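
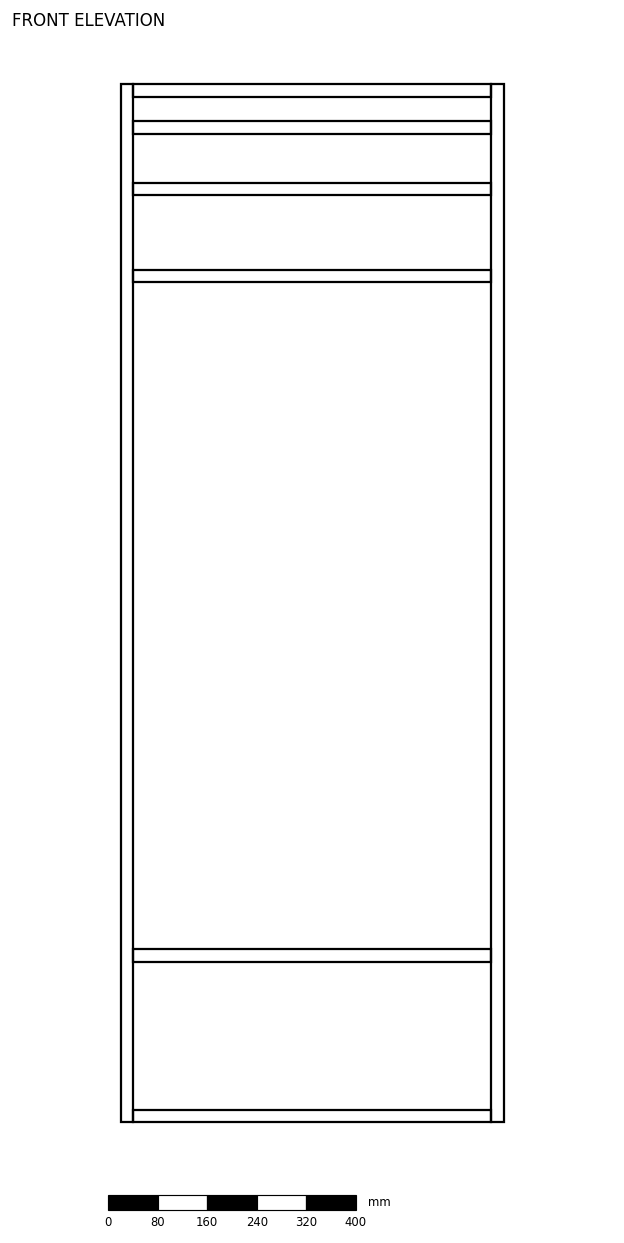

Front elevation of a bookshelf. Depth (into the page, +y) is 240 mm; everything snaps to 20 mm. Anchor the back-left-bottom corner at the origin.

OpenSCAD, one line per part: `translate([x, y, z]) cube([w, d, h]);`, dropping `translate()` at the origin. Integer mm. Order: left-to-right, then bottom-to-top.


cube([20, 240, 1680]);
translate([20, 0, 0]) cube([580, 240, 20]);
translate([20, 0, 260]) cube([580, 240, 20]);
translate([20, 0, 1360]) cube([580, 240, 20]);
translate([20, 0, 1500]) cube([580, 240, 20]);
translate([20, 0, 1600]) cube([580, 240, 20]);
translate([20, 0, 1660]) cube([580, 240, 20]);
translate([600, 0, 0]) cube([20, 240, 1680]);


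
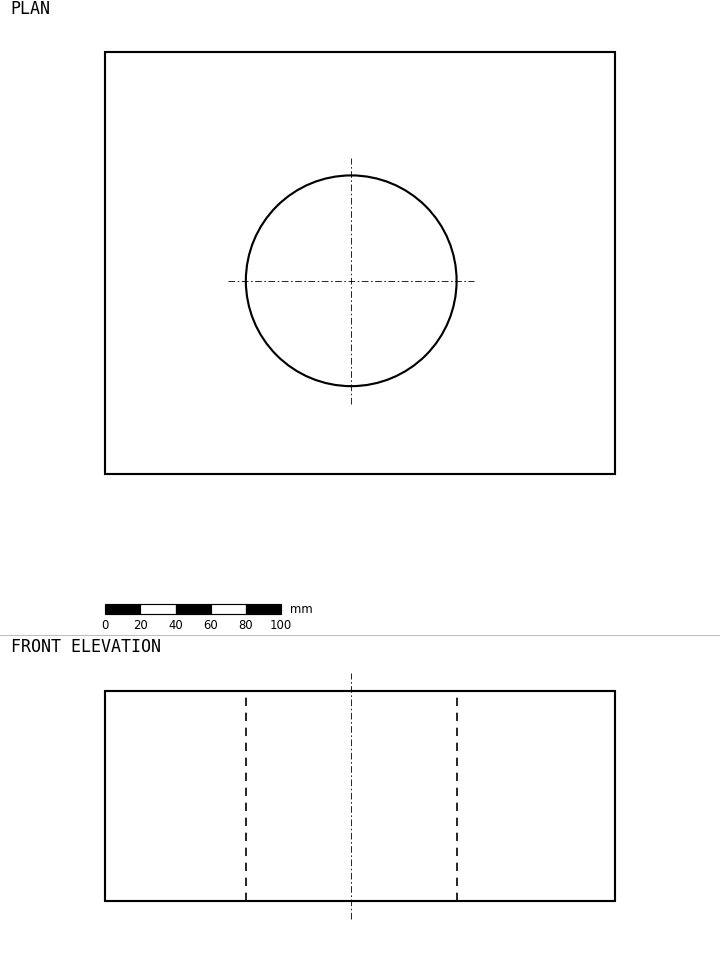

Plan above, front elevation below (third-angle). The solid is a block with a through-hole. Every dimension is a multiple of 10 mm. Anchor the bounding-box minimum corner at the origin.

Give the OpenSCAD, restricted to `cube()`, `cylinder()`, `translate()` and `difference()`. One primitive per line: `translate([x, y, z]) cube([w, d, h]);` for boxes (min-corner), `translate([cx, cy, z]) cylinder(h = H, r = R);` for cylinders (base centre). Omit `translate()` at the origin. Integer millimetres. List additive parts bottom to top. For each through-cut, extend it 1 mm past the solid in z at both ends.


difference() {
  cube([290, 240, 120]);
  translate([140, 110, -1]) cylinder(h = 122, r = 60);
}


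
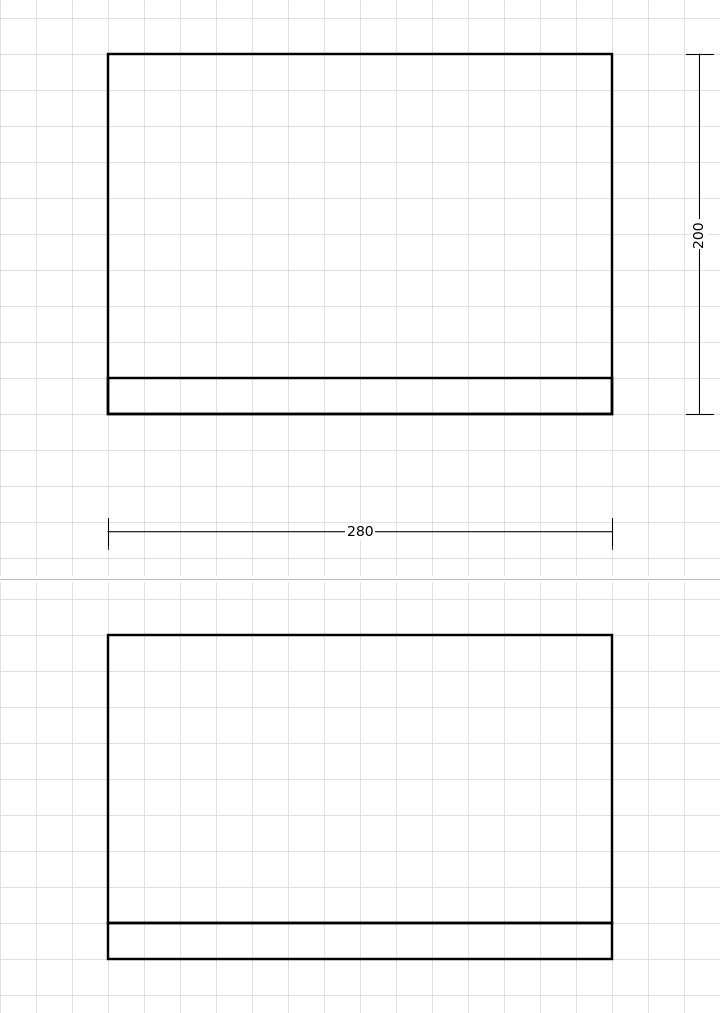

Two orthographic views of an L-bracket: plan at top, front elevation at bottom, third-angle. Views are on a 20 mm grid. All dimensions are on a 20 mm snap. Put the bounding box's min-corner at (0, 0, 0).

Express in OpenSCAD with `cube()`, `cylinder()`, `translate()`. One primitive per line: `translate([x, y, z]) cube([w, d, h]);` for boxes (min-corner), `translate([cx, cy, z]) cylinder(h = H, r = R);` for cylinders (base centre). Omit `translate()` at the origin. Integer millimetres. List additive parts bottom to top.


cube([280, 200, 20]);
translate([0, 0, 20]) cube([280, 20, 160]);


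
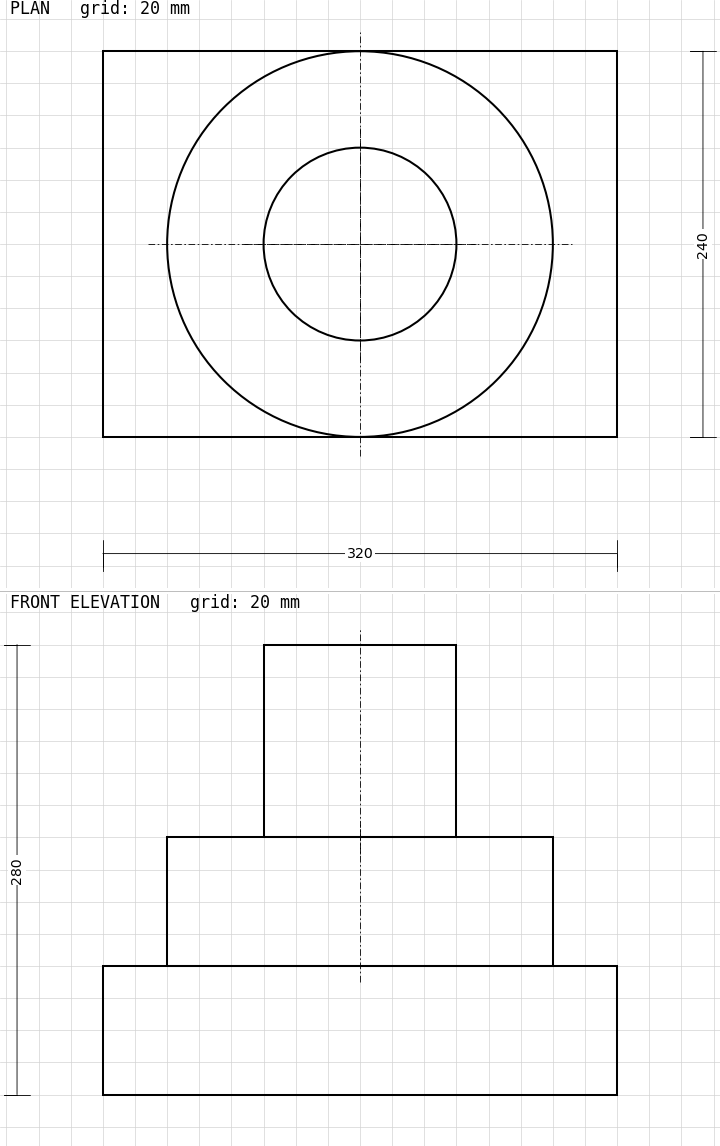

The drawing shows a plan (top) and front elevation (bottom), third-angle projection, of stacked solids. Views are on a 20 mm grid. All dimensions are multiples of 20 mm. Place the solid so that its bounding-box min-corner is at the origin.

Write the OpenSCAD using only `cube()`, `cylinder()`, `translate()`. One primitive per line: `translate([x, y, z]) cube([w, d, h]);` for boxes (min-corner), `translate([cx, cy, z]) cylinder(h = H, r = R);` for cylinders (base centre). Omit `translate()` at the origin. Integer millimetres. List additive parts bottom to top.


cube([320, 240, 80]);
translate([160, 120, 80]) cylinder(h = 80, r = 120);
translate([160, 120, 160]) cylinder(h = 120, r = 60);


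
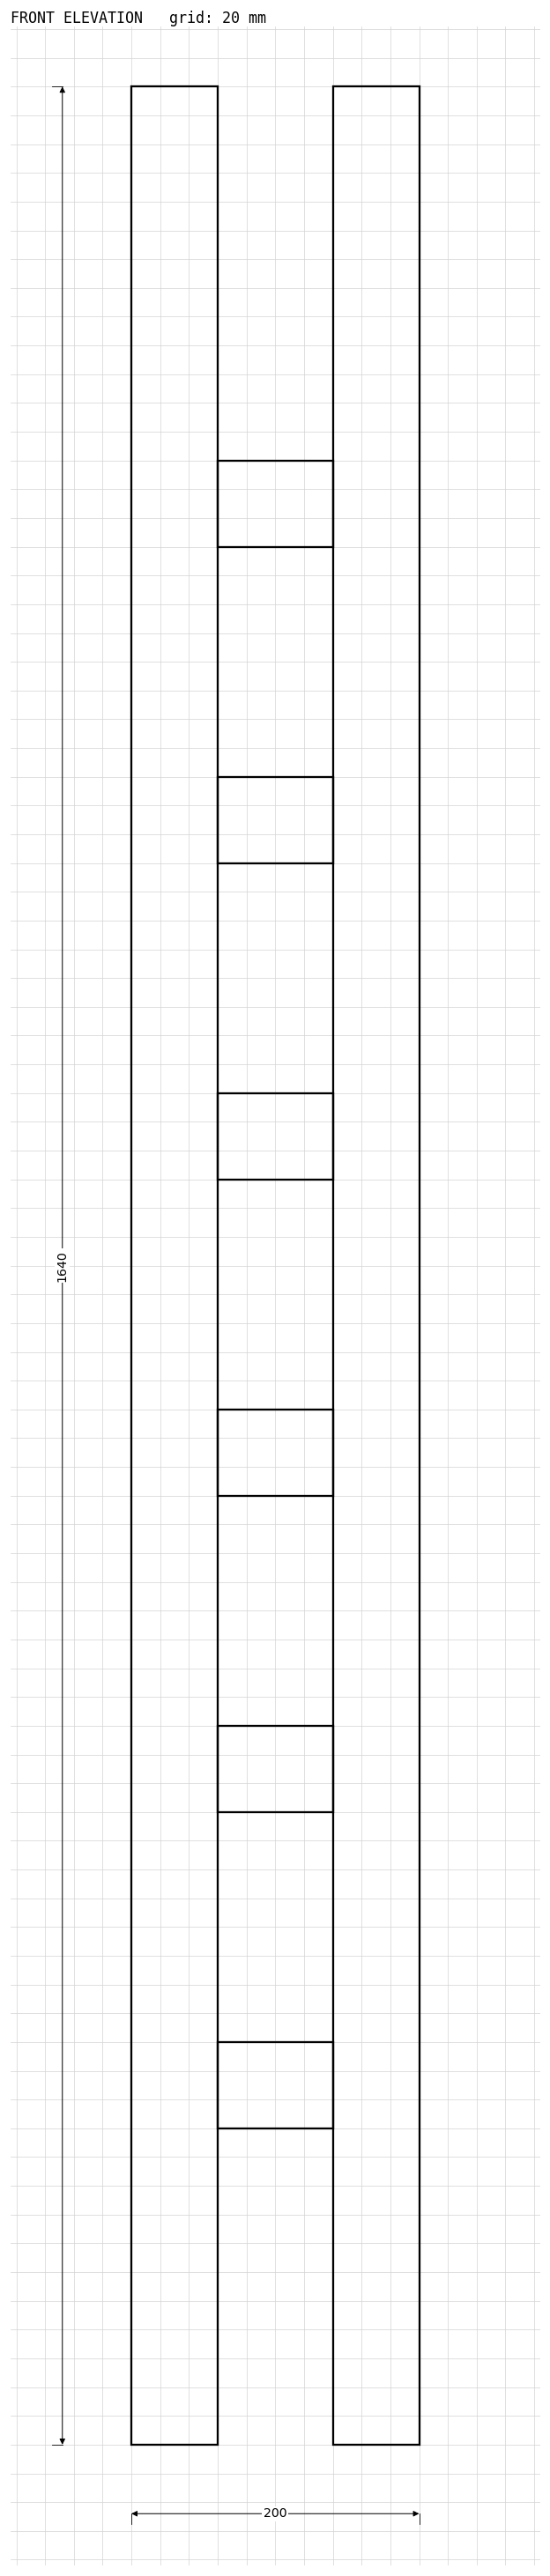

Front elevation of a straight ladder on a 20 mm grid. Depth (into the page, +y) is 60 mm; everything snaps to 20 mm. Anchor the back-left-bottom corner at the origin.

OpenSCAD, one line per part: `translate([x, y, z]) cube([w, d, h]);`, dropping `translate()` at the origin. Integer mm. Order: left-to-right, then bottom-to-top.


cube([60, 60, 1640]);
translate([60, 0, 220]) cube([80, 60, 60]);
translate([60, 0, 440]) cube([80, 60, 60]);
translate([60, 0, 660]) cube([80, 60, 60]);
translate([60, 0, 880]) cube([80, 60, 60]);
translate([60, 0, 1100]) cube([80, 60, 60]);
translate([60, 0, 1320]) cube([80, 60, 60]);
translate([140, 0, 0]) cube([60, 60, 1640]);


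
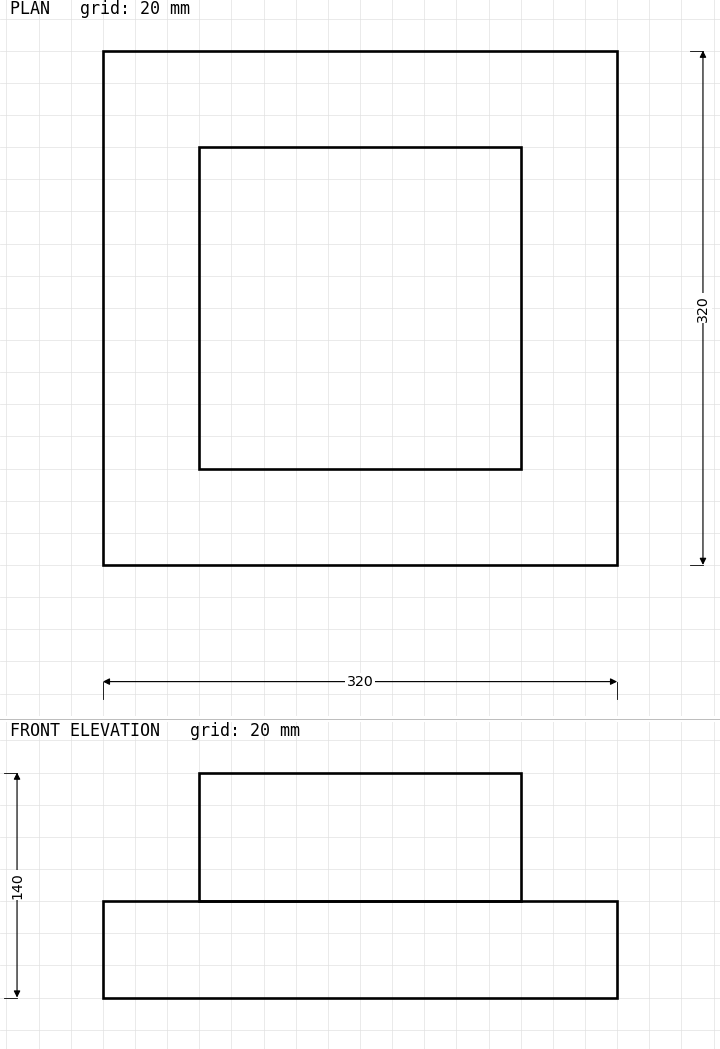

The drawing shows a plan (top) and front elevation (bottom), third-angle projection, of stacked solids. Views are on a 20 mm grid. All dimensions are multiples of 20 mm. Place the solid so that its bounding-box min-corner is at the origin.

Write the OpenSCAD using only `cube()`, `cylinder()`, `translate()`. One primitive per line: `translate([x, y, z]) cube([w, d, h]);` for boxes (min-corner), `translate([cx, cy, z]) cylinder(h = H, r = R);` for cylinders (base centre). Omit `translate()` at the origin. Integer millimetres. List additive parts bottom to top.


cube([320, 320, 60]);
translate([60, 60, 60]) cube([200, 200, 80]);


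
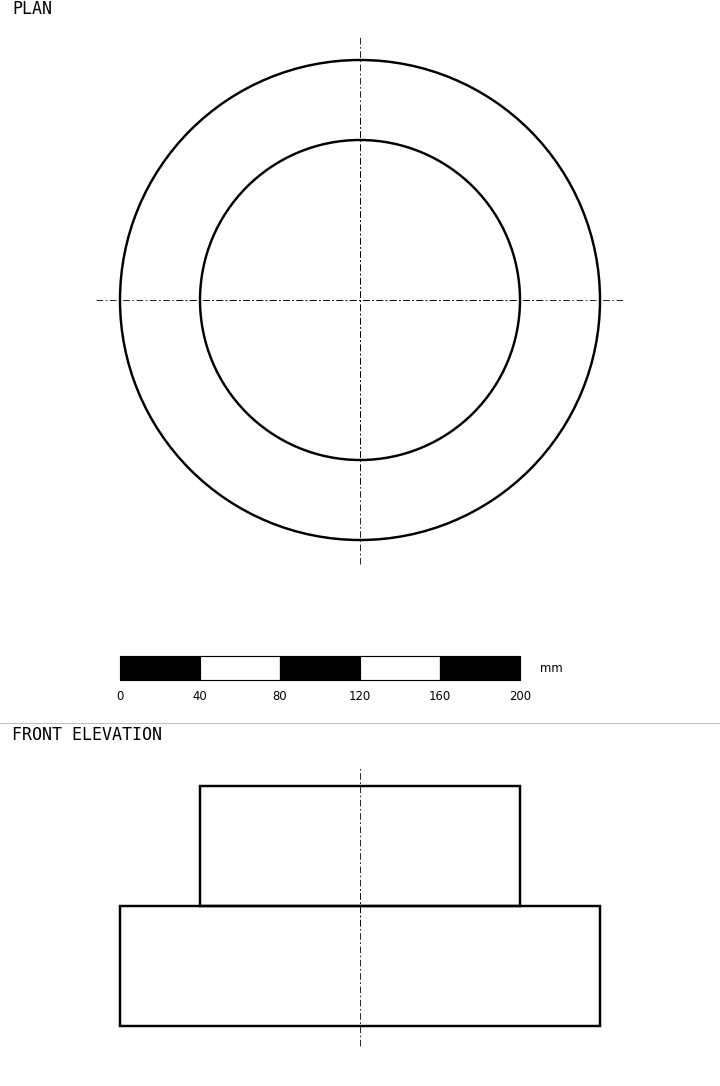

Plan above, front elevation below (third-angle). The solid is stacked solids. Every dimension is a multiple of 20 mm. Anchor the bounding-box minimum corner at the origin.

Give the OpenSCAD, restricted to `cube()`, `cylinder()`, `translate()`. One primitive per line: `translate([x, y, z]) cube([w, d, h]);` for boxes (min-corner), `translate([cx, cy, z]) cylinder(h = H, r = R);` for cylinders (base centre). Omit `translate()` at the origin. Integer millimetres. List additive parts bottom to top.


translate([120, 120, 0]) cylinder(h = 60, r = 120);
translate([120, 120, 60]) cylinder(h = 60, r = 80);


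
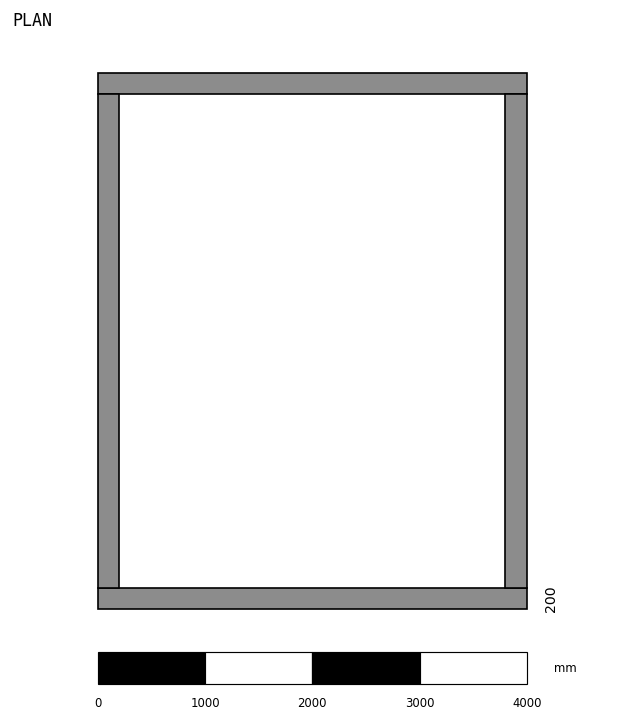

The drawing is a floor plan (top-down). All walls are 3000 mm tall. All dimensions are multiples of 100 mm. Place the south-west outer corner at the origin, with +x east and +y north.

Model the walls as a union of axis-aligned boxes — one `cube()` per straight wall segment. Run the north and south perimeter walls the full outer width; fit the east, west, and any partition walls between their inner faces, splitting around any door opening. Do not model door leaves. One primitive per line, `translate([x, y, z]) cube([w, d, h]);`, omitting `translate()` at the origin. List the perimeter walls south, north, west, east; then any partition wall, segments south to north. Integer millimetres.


cube([4000, 200, 3000]);
translate([0, 4800, 0]) cube([4000, 200, 3000]);
translate([0, 200, 0]) cube([200, 4600, 3000]);
translate([3800, 200, 0]) cube([200, 4600, 3000]);


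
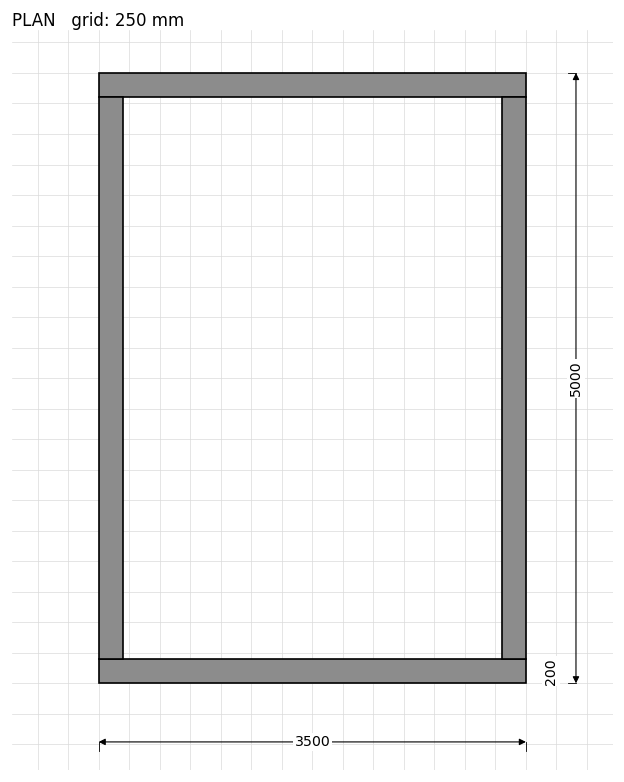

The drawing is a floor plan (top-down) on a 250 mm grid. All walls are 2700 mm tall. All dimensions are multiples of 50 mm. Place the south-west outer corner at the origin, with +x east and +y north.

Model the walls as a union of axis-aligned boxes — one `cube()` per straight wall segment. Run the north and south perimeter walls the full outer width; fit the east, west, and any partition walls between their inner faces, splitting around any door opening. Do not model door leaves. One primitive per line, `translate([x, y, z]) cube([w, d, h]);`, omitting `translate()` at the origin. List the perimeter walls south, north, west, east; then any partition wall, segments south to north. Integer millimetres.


cube([3500, 200, 2700]);
translate([0, 4800, 0]) cube([3500, 200, 2700]);
translate([0, 200, 0]) cube([200, 4600, 2700]);
translate([3300, 200, 0]) cube([200, 4600, 2700]);


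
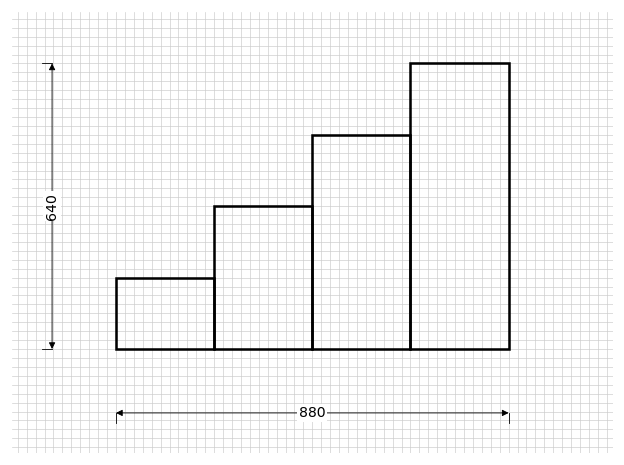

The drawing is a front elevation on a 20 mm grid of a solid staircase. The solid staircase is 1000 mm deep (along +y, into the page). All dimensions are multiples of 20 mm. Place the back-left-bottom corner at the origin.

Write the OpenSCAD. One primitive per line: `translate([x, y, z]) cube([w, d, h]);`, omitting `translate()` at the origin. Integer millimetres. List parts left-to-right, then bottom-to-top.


cube([220, 1000, 160]);
translate([220, 0, 0]) cube([220, 1000, 320]);
translate([440, 0, 0]) cube([220, 1000, 480]);
translate([660, 0, 0]) cube([220, 1000, 640]);


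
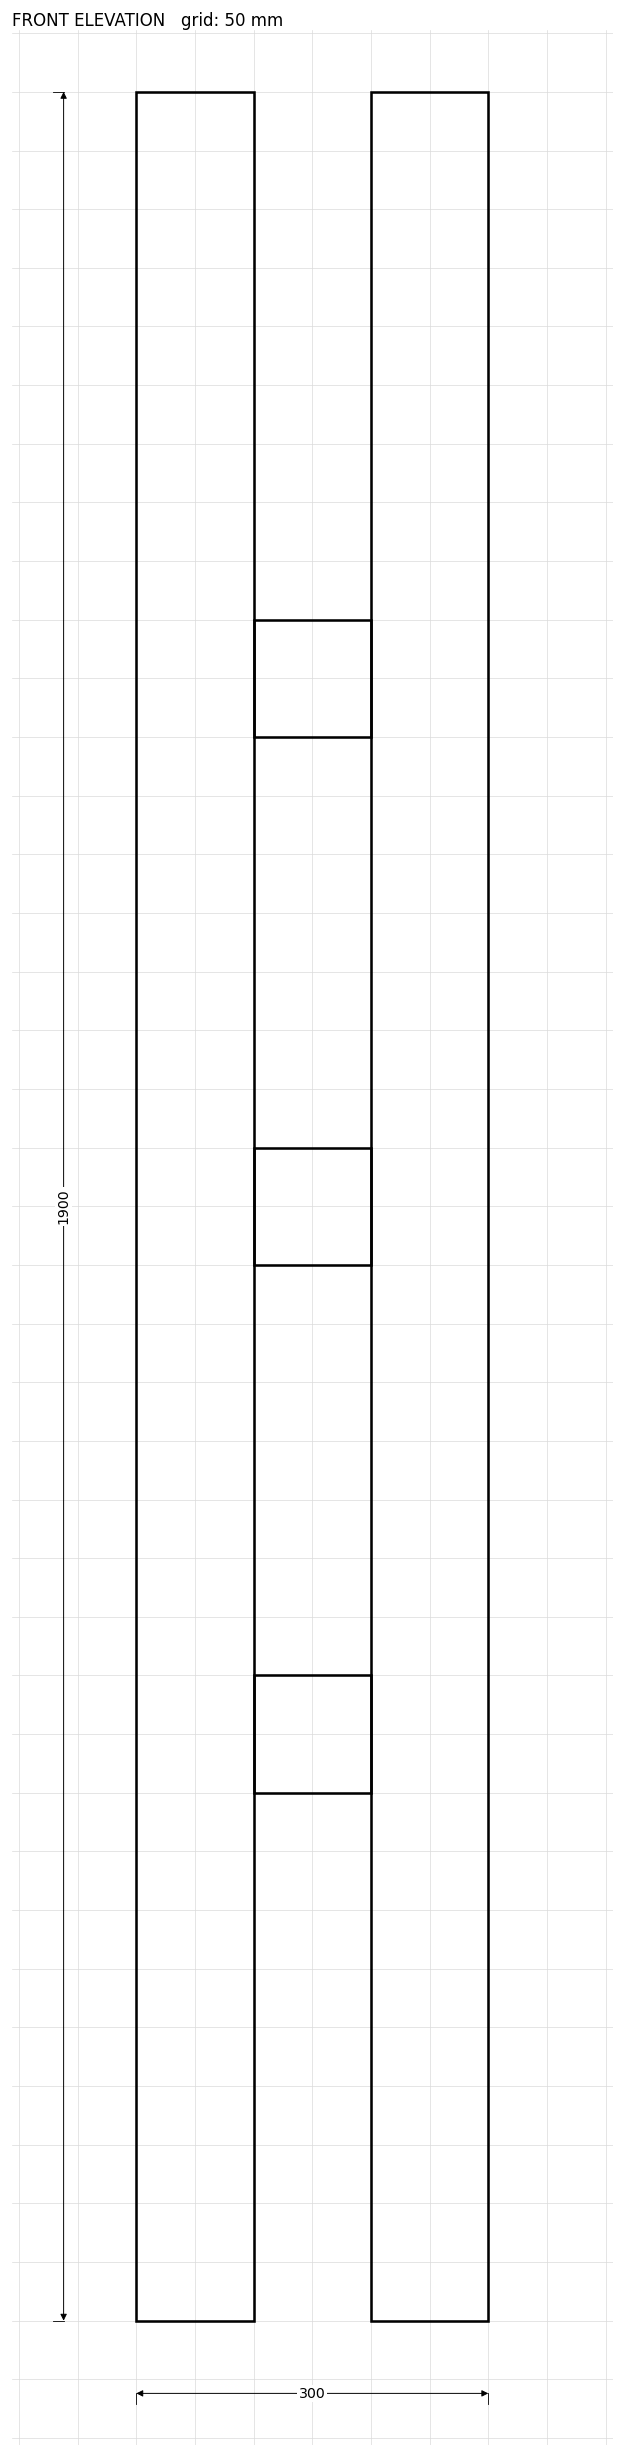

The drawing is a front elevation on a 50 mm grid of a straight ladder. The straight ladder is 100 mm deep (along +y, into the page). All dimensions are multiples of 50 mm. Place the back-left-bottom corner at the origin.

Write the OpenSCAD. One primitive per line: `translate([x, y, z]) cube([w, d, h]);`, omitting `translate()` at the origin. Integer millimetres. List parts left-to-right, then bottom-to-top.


cube([100, 100, 1900]);
translate([100, 0, 450]) cube([100, 100, 100]);
translate([100, 0, 900]) cube([100, 100, 100]);
translate([100, 0, 1350]) cube([100, 100, 100]);
translate([200, 0, 0]) cube([100, 100, 1900]);


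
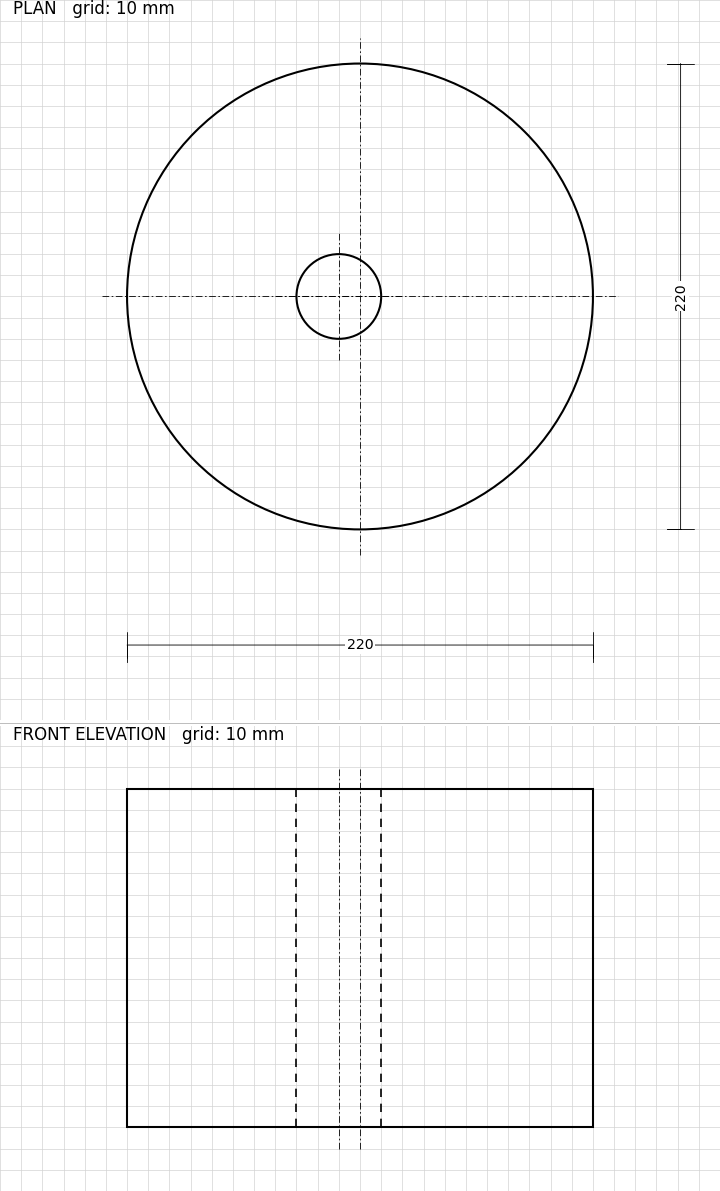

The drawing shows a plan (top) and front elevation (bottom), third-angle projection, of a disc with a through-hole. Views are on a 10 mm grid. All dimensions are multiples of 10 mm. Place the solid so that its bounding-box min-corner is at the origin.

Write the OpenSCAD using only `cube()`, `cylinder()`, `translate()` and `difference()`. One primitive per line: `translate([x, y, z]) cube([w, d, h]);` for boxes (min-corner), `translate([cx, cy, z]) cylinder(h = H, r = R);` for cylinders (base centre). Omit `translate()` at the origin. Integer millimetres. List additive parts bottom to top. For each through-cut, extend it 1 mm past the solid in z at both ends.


difference() {
  translate([110, 110, 0]) cylinder(h = 160, r = 110);
  translate([100, 110, -1]) cylinder(h = 162, r = 20);
}


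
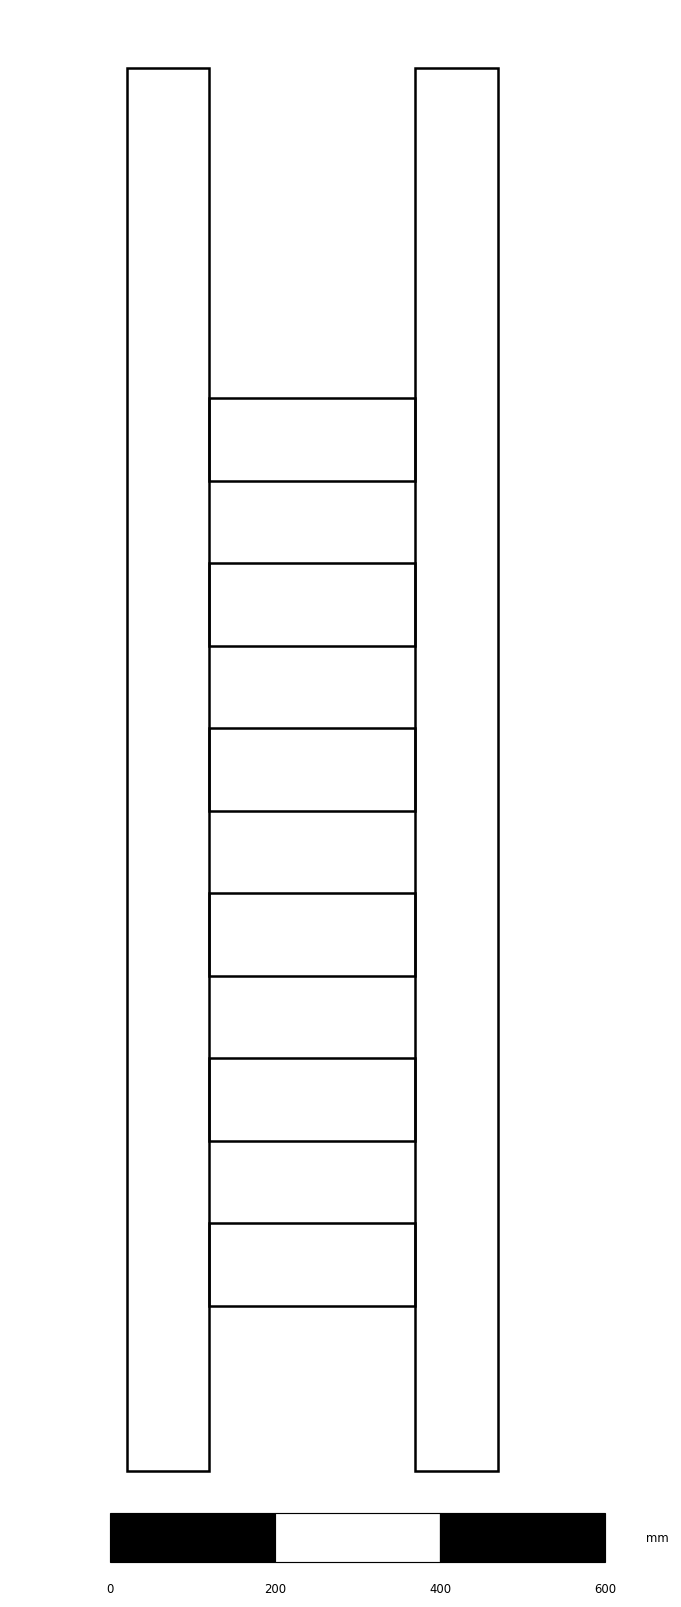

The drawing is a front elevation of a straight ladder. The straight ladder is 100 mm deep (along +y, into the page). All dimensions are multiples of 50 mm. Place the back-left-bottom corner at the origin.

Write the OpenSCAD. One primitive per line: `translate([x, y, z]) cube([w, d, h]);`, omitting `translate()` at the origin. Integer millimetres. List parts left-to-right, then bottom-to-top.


cube([100, 100, 1700]);
translate([100, 0, 200]) cube([250, 100, 100]);
translate([100, 0, 400]) cube([250, 100, 100]);
translate([100, 0, 600]) cube([250, 100, 100]);
translate([100, 0, 800]) cube([250, 100, 100]);
translate([100, 0, 1000]) cube([250, 100, 100]);
translate([100, 0, 1200]) cube([250, 100, 100]);
translate([350, 0, 0]) cube([100, 100, 1700]);


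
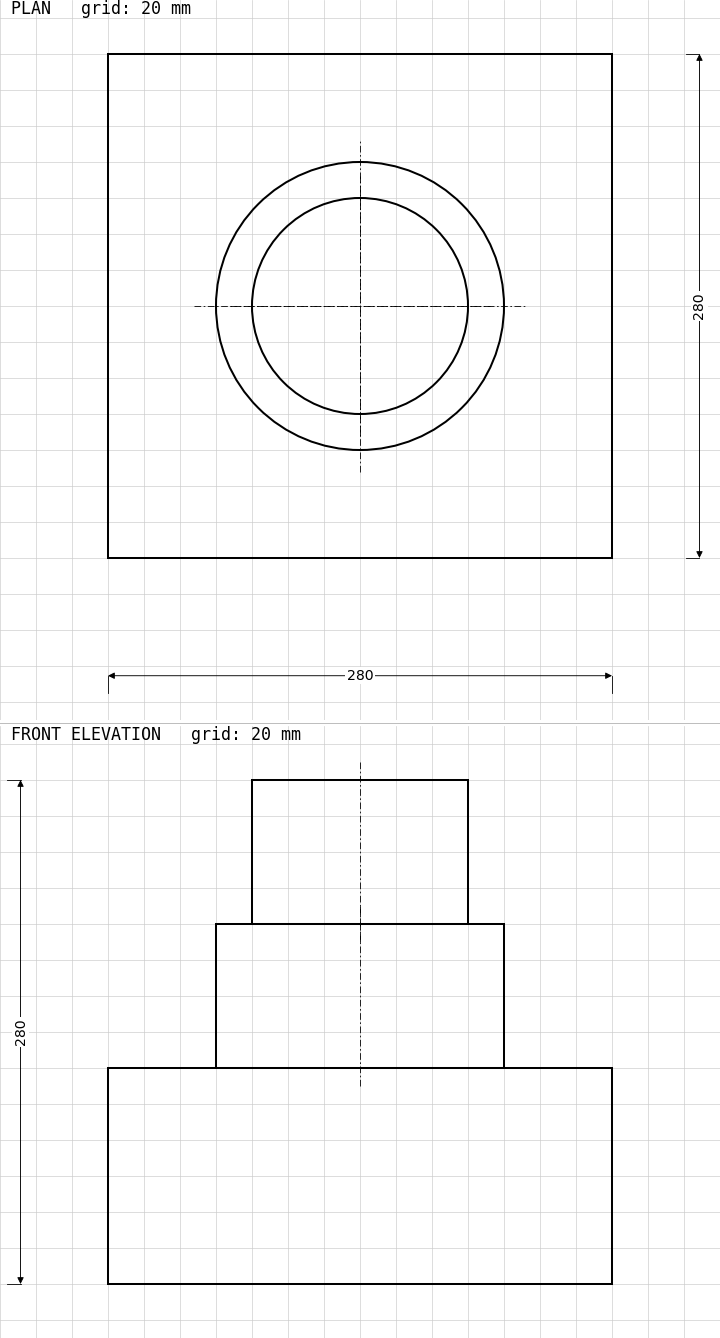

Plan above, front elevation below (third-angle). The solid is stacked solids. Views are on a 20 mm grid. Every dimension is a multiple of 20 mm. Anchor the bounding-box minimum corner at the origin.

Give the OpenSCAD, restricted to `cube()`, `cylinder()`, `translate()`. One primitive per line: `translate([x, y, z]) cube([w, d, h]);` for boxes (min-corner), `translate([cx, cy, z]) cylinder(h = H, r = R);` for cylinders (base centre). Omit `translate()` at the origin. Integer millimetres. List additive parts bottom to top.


cube([280, 280, 120]);
translate([140, 140, 120]) cylinder(h = 80, r = 80);
translate([140, 140, 200]) cylinder(h = 80, r = 60);


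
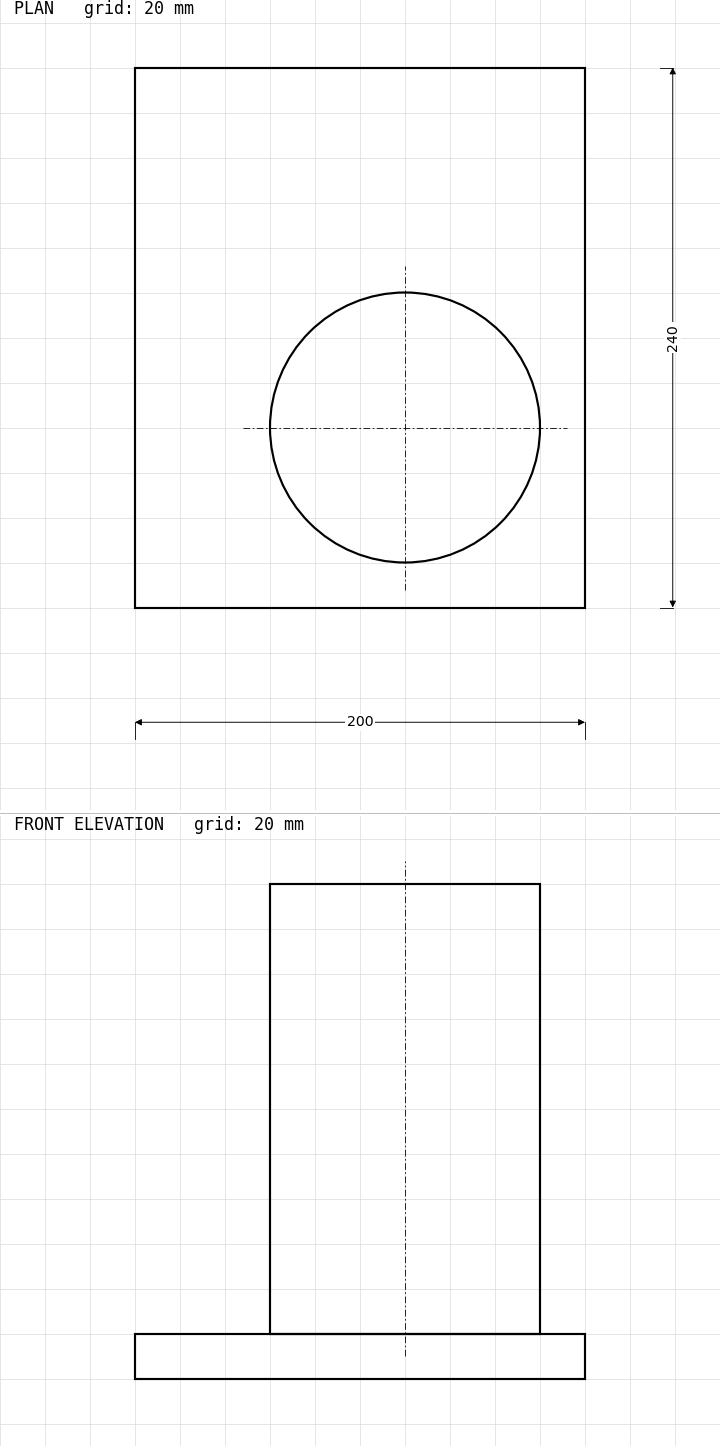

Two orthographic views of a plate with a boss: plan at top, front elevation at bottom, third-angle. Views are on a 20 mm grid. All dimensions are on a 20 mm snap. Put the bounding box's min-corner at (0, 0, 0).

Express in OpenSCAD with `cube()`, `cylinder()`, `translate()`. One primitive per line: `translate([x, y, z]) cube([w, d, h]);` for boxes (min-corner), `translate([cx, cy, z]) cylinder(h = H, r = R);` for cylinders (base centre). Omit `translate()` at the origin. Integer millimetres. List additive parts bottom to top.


cube([200, 240, 20]);
translate([120, 80, 20]) cylinder(h = 200, r = 60);


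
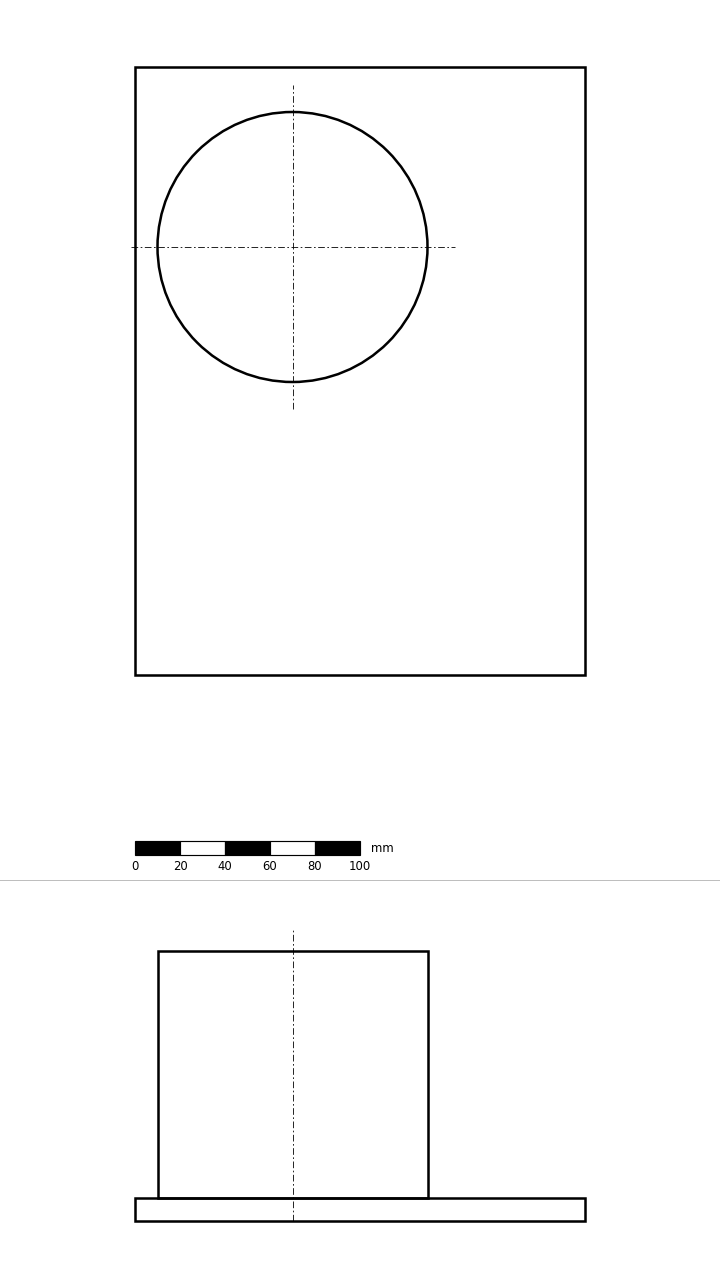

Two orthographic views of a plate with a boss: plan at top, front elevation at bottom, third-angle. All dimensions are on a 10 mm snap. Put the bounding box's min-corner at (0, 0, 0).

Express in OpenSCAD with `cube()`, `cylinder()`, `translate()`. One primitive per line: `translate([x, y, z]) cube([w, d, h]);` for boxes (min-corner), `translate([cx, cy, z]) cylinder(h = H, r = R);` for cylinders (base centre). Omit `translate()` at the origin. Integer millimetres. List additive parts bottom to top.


cube([200, 270, 10]);
translate([70, 190, 10]) cylinder(h = 110, r = 60);


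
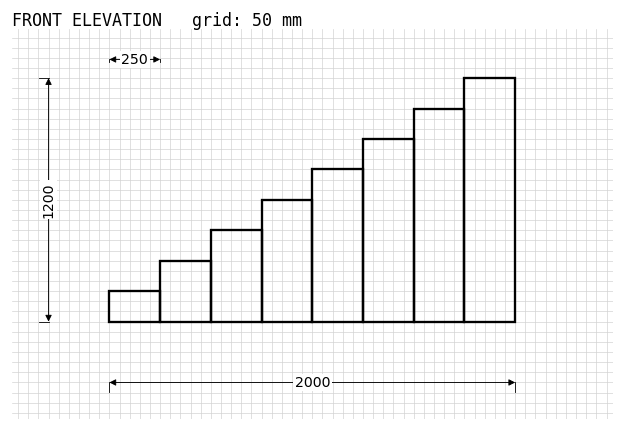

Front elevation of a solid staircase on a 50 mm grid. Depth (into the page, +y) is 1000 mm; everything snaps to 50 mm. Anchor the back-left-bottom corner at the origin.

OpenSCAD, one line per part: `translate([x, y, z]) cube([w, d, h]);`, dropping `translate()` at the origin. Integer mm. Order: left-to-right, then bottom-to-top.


cube([250, 1000, 150]);
translate([250, 0, 0]) cube([250, 1000, 300]);
translate([500, 0, 0]) cube([250, 1000, 450]);
translate([750, 0, 0]) cube([250, 1000, 600]);
translate([1000, 0, 0]) cube([250, 1000, 750]);
translate([1250, 0, 0]) cube([250, 1000, 900]);
translate([1500, 0, 0]) cube([250, 1000, 1050]);
translate([1750, 0, 0]) cube([250, 1000, 1200]);


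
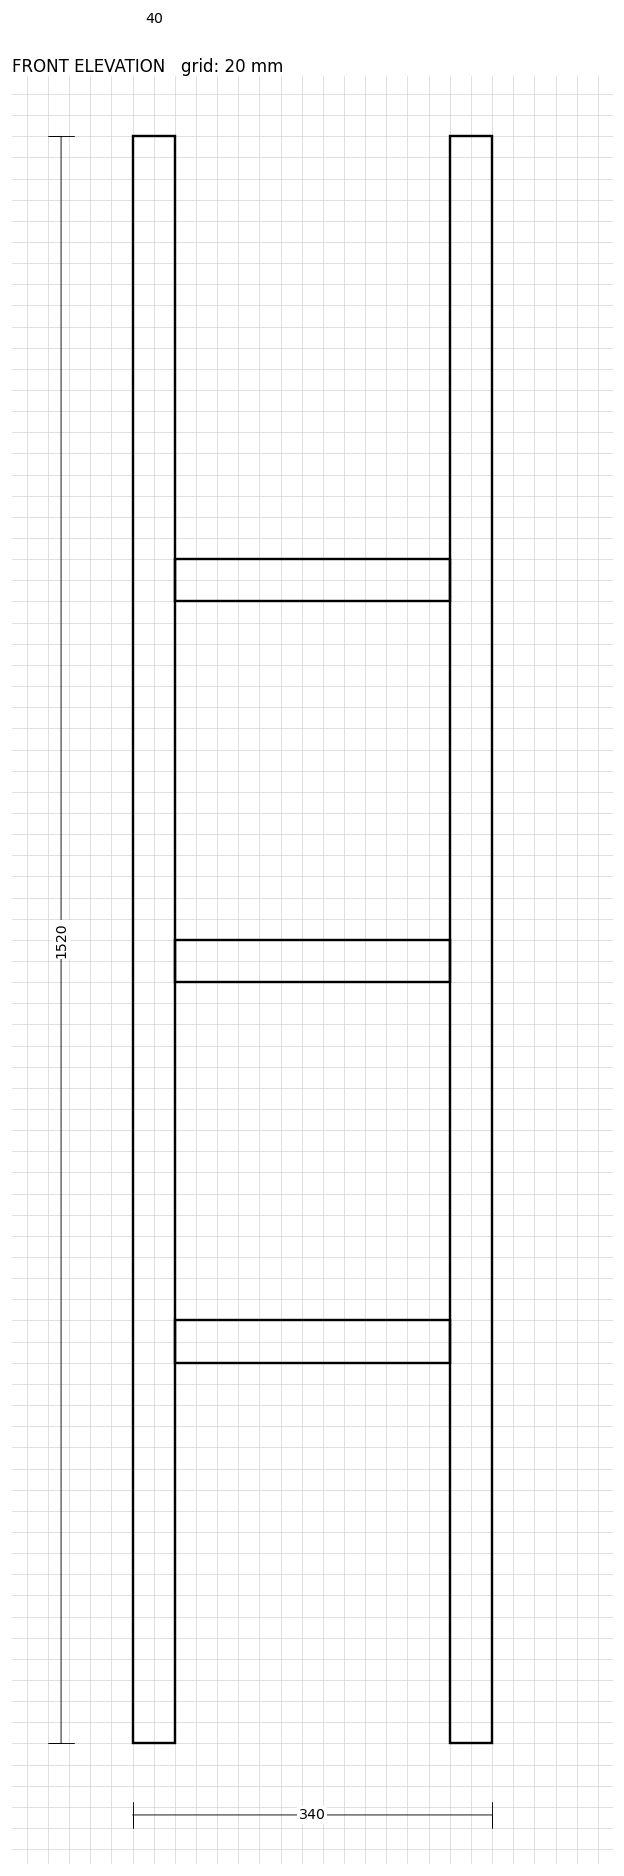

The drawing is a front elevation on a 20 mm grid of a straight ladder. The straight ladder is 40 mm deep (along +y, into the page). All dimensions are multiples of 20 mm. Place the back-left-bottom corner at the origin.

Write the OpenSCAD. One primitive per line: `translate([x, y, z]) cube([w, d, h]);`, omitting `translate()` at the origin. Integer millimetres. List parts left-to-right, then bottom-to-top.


cube([40, 40, 1520]);
translate([40, 0, 360]) cube([260, 40, 40]);
translate([40, 0, 720]) cube([260, 40, 40]);
translate([40, 0, 1080]) cube([260, 40, 40]);
translate([300, 0, 0]) cube([40, 40, 1520]);


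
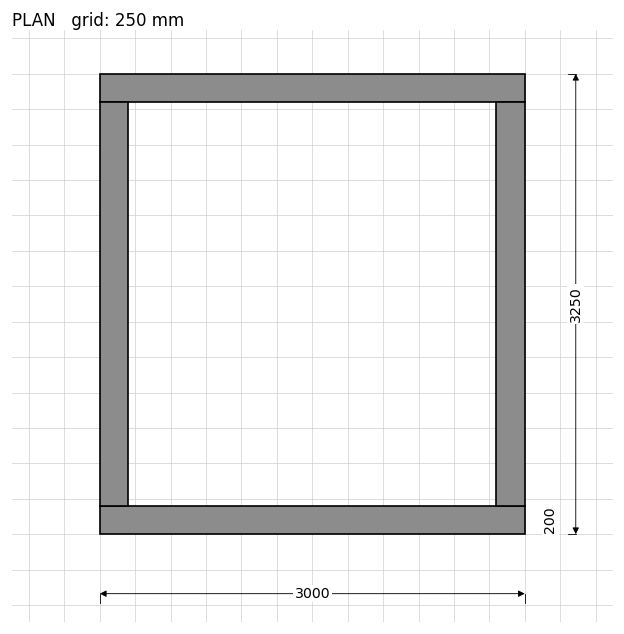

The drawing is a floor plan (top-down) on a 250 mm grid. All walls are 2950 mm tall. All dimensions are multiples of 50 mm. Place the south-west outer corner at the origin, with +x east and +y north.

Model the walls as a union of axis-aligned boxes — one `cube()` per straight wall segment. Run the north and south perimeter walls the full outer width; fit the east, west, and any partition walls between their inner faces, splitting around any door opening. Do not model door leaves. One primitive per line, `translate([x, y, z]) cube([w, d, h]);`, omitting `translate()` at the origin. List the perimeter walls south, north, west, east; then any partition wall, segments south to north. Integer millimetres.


cube([3000, 200, 2950]);
translate([0, 3050, 0]) cube([3000, 200, 2950]);
translate([0, 200, 0]) cube([200, 2850, 2950]);
translate([2800, 200, 0]) cube([200, 2850, 2950]);


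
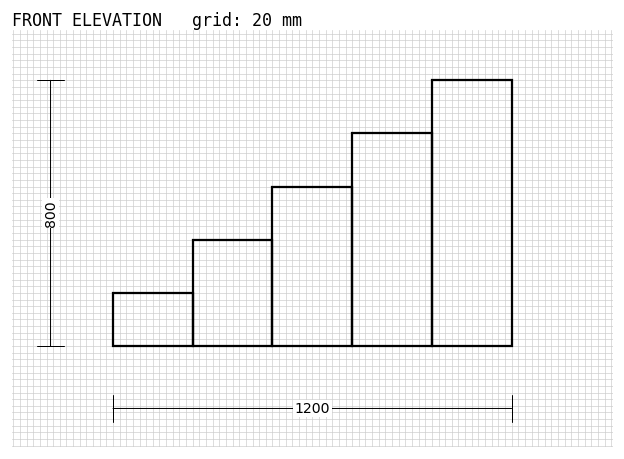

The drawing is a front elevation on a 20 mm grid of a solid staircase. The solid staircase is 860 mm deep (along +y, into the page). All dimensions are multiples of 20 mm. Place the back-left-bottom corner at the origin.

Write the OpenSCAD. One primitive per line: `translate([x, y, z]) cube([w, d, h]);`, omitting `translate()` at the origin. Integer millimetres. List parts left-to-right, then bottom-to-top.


cube([240, 860, 160]);
translate([240, 0, 0]) cube([240, 860, 320]);
translate([480, 0, 0]) cube([240, 860, 480]);
translate([720, 0, 0]) cube([240, 860, 640]);
translate([960, 0, 0]) cube([240, 860, 800]);


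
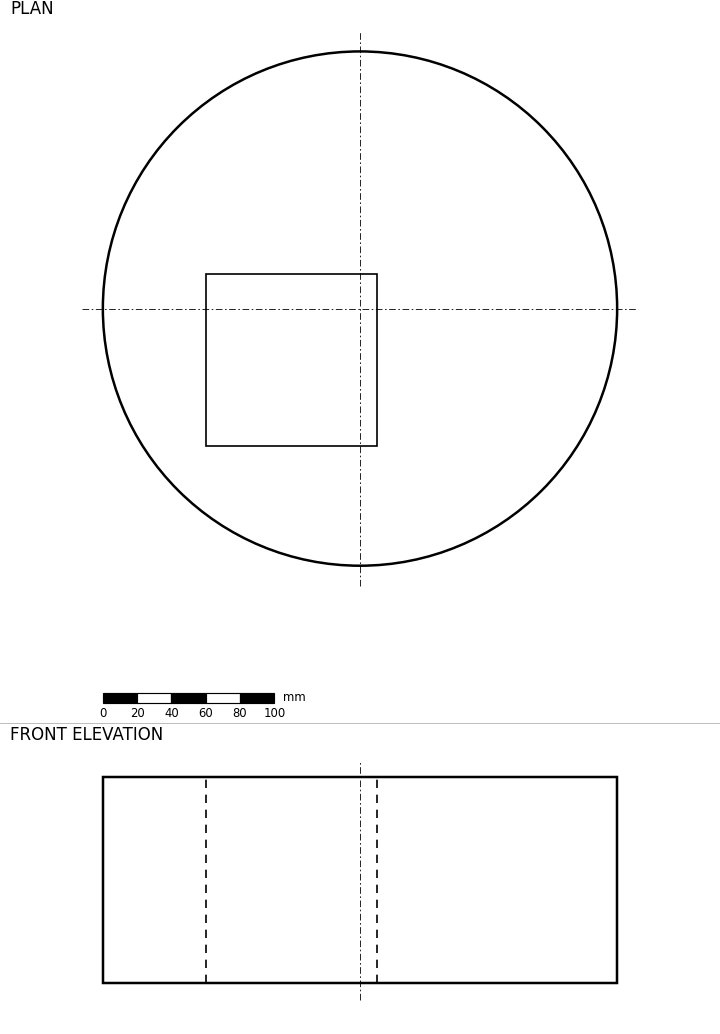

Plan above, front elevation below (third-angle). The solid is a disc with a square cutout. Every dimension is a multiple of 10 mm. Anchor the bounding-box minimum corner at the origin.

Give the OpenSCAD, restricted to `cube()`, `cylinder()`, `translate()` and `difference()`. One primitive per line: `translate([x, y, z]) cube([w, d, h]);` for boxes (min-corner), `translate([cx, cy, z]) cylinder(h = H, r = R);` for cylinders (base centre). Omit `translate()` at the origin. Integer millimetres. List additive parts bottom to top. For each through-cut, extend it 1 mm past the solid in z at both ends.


difference() {
  translate([150, 150, 0]) cylinder(h = 120, r = 150);
  translate([60, 70, -1]) cube([100, 100, 122]);
}


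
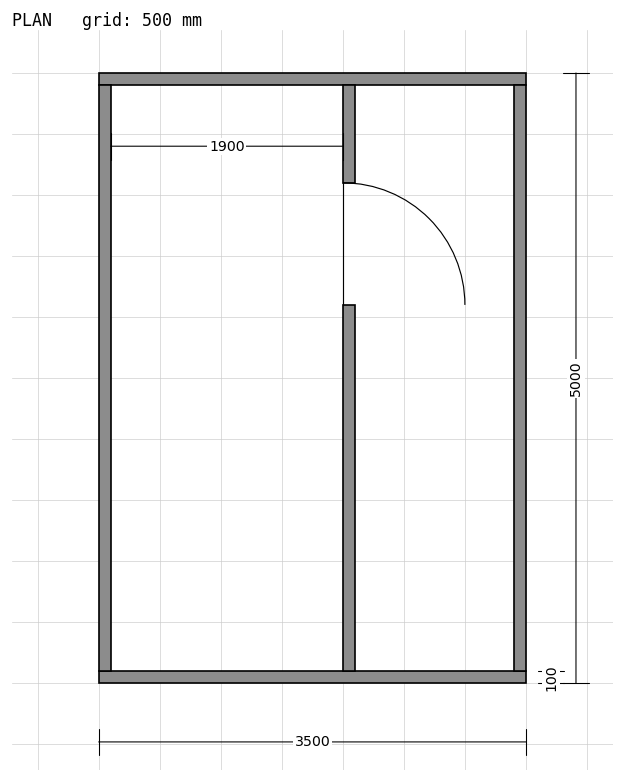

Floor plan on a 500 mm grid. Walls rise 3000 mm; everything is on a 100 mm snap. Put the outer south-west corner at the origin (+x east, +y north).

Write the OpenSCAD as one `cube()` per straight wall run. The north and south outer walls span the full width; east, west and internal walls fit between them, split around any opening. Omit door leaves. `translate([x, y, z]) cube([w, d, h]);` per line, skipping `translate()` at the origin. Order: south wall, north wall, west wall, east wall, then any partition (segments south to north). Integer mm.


cube([3500, 100, 3000]);
translate([0, 4900, 0]) cube([3500, 100, 3000]);
translate([0, 100, 0]) cube([100, 4800, 3000]);
translate([3400, 100, 0]) cube([100, 4800, 3000]);
translate([2000, 100, 0]) cube([100, 3000, 3000]);
translate([2000, 4100, 0]) cube([100, 800, 3000]);


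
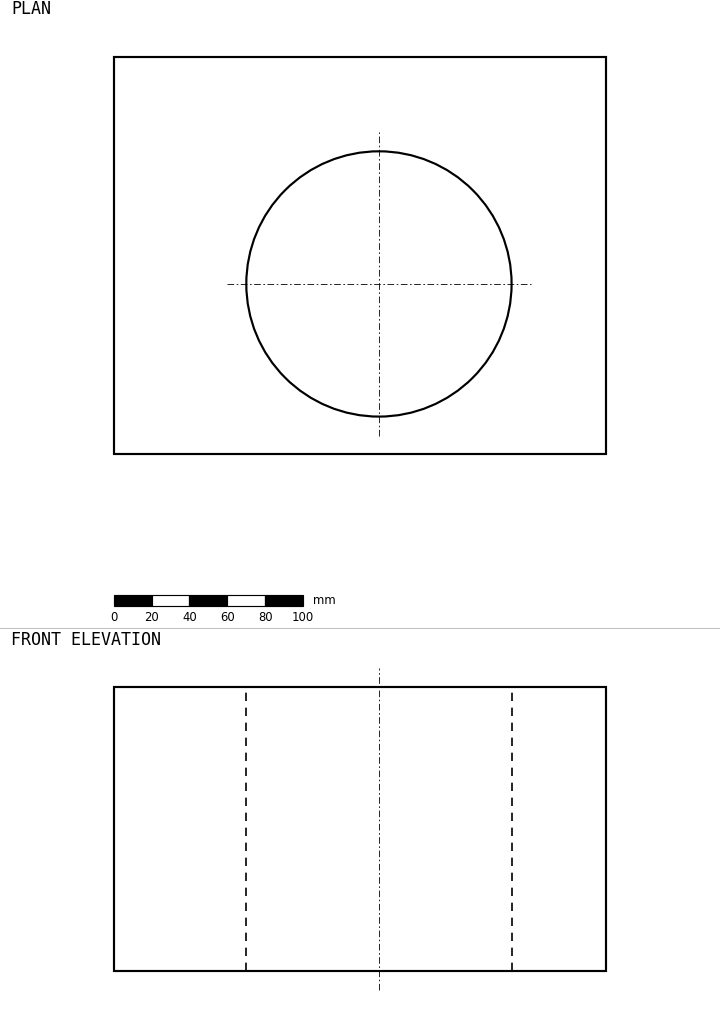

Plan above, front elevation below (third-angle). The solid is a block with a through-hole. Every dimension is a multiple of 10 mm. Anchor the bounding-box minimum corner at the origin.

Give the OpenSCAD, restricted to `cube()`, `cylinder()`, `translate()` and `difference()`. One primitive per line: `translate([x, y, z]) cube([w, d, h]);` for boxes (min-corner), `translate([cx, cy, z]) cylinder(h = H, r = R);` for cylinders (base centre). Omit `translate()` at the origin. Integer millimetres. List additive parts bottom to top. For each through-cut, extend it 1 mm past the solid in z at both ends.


difference() {
  cube([260, 210, 150]);
  translate([140, 90, -1]) cylinder(h = 152, r = 70);
}


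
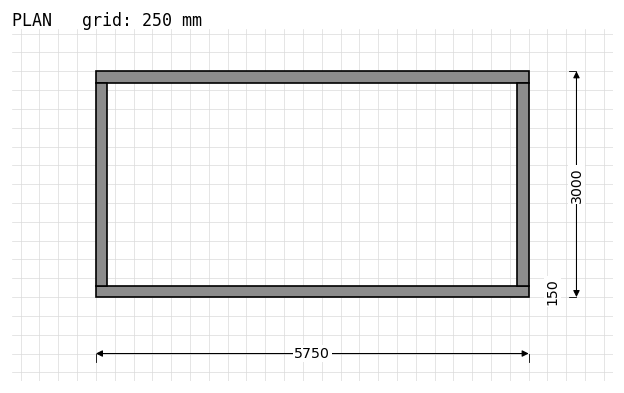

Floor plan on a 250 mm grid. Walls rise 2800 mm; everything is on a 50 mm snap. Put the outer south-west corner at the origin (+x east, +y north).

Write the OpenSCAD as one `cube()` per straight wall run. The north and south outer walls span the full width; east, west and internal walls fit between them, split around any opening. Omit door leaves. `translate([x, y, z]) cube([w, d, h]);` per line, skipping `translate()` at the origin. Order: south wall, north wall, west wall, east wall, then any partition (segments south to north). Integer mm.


cube([5750, 150, 2800]);
translate([0, 2850, 0]) cube([5750, 150, 2800]);
translate([0, 150, 0]) cube([150, 2700, 2800]);
translate([5600, 150, 0]) cube([150, 2700, 2800]);


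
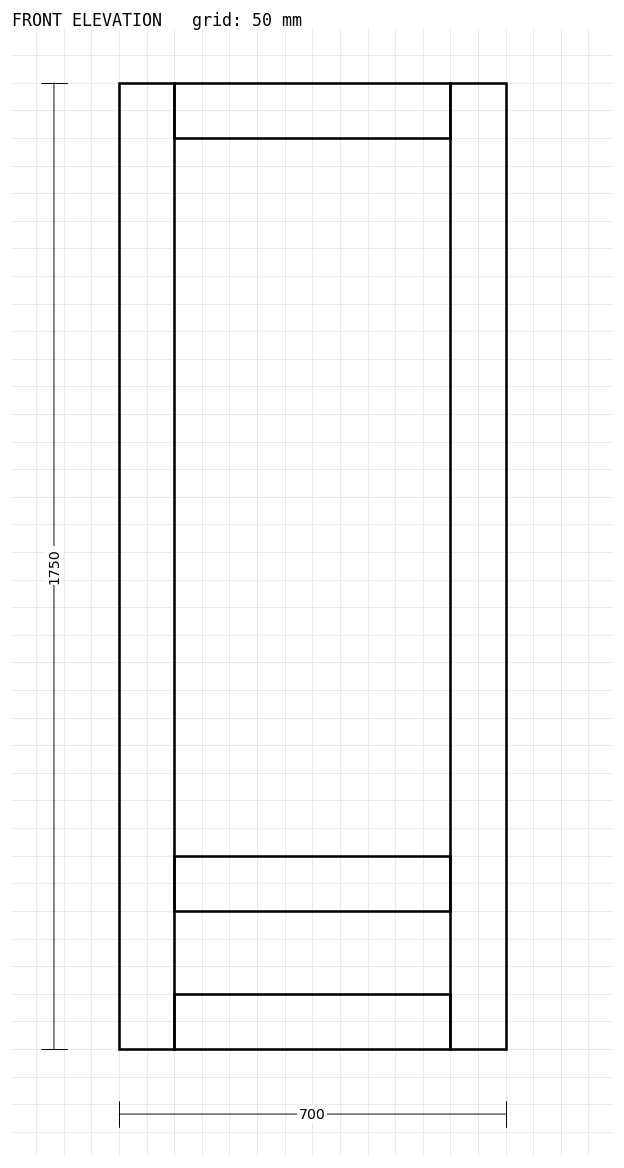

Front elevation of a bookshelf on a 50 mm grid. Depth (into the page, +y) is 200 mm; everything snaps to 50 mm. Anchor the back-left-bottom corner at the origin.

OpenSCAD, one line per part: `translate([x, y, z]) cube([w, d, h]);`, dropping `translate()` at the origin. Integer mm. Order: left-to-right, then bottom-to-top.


cube([100, 200, 1750]);
translate([100, 0, 0]) cube([500, 200, 100]);
translate([100, 0, 250]) cube([500, 200, 100]);
translate([100, 0, 1650]) cube([500, 200, 100]);
translate([600, 0, 0]) cube([100, 200, 1750]);


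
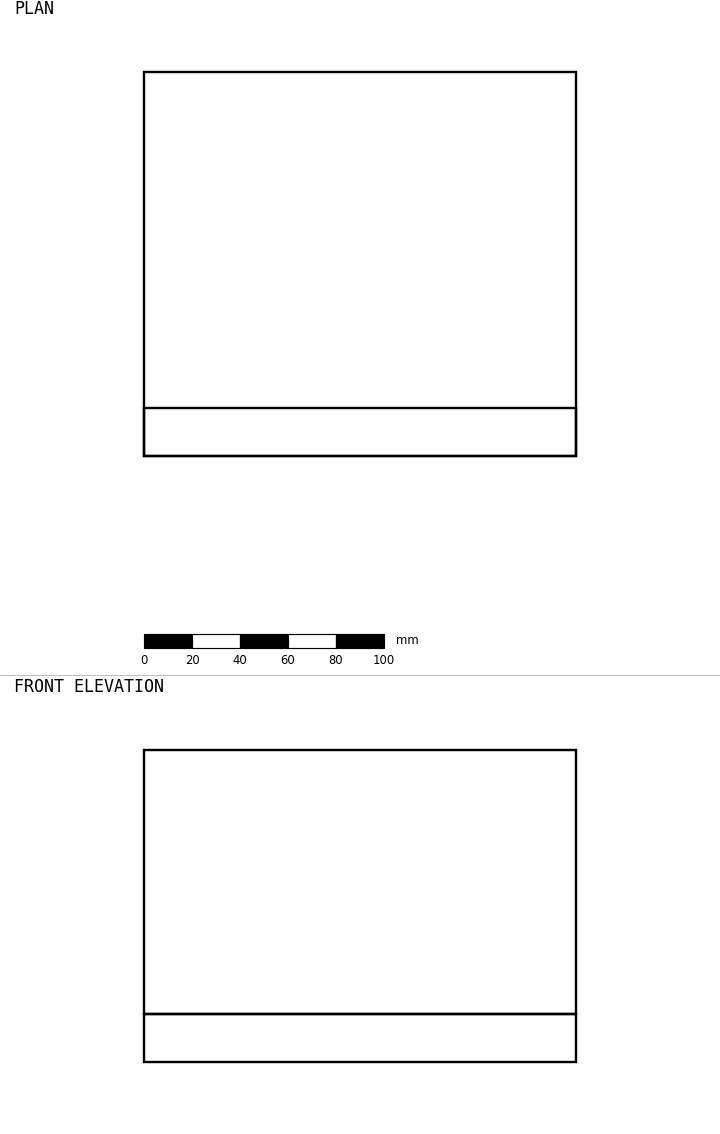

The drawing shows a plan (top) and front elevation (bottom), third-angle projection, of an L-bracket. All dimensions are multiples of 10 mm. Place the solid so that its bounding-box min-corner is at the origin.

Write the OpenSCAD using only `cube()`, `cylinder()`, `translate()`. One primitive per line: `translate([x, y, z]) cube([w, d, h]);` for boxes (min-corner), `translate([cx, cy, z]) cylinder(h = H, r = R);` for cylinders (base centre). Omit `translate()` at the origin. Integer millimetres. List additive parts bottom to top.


cube([180, 160, 20]);
translate([0, 0, 20]) cube([180, 20, 110]);


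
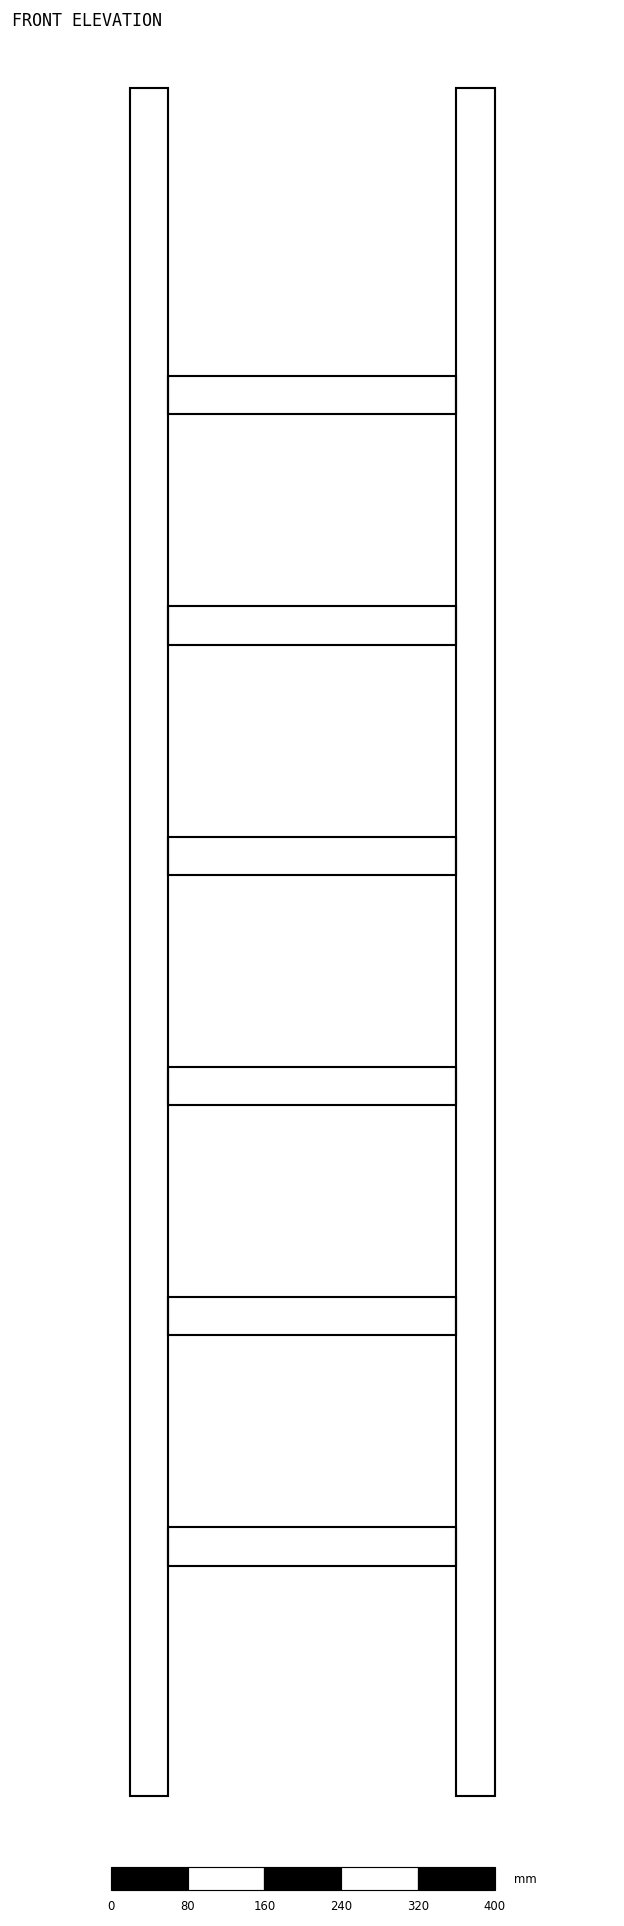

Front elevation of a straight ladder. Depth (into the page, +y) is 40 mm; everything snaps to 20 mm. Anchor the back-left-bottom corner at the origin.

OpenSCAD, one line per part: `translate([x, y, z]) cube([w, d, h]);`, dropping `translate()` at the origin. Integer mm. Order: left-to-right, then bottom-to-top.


cube([40, 40, 1780]);
translate([40, 0, 240]) cube([300, 40, 40]);
translate([40, 0, 480]) cube([300, 40, 40]);
translate([40, 0, 720]) cube([300, 40, 40]);
translate([40, 0, 960]) cube([300, 40, 40]);
translate([40, 0, 1200]) cube([300, 40, 40]);
translate([40, 0, 1440]) cube([300, 40, 40]);
translate([340, 0, 0]) cube([40, 40, 1780]);


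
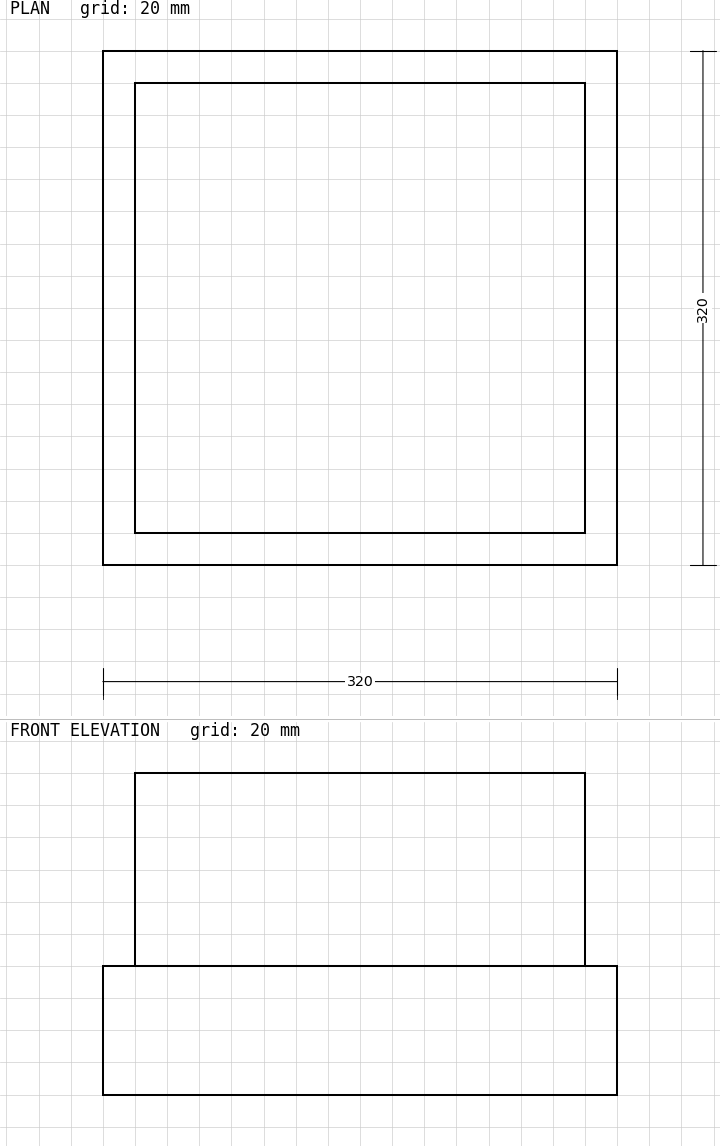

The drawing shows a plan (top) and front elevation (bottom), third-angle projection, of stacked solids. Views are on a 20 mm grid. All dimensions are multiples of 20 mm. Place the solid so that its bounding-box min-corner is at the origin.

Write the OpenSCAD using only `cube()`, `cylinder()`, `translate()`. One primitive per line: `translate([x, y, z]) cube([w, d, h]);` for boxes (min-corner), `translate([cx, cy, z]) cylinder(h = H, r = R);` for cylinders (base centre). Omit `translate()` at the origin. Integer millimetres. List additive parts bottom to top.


cube([320, 320, 80]);
translate([20, 20, 80]) cube([280, 280, 120]);


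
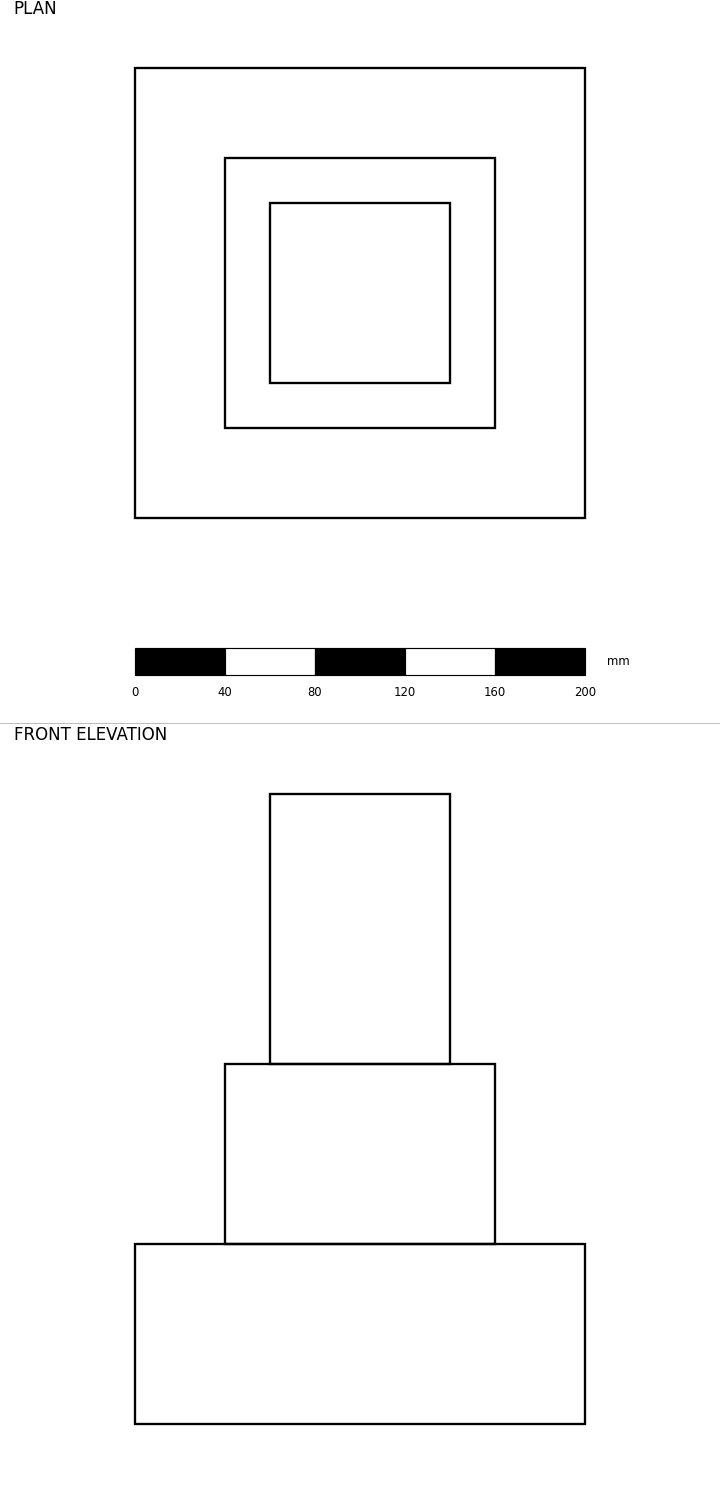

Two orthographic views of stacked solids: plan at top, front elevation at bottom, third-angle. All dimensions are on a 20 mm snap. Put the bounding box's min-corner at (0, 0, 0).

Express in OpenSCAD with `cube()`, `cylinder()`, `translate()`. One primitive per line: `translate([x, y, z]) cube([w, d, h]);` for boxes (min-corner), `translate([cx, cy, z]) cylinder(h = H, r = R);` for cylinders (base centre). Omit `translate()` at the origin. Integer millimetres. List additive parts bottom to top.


cube([200, 200, 80]);
translate([40, 40, 80]) cube([120, 120, 80]);
translate([60, 60, 160]) cube([80, 80, 120]);


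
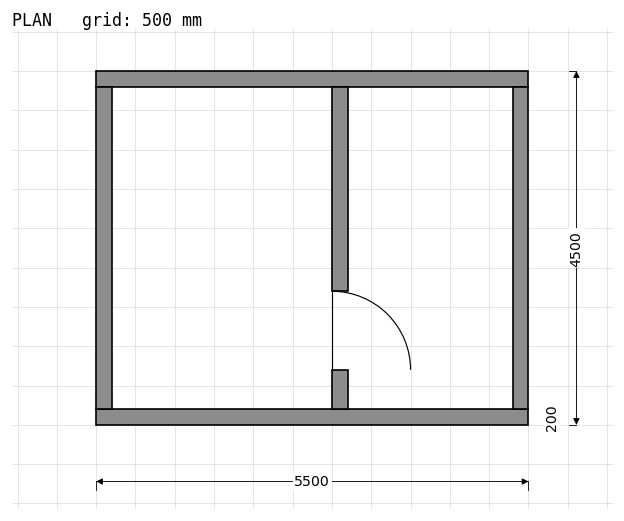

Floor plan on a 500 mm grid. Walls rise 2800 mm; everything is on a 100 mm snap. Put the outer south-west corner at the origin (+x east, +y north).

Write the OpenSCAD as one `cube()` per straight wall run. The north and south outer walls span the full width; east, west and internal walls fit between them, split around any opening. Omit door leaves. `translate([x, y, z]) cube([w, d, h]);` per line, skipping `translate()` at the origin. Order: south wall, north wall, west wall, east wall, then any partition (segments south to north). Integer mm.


cube([5500, 200, 2800]);
translate([0, 4300, 0]) cube([5500, 200, 2800]);
translate([0, 200, 0]) cube([200, 4100, 2800]);
translate([5300, 200, 0]) cube([200, 4100, 2800]);
translate([3000, 200, 0]) cube([200, 500, 2800]);
translate([3000, 1700, 0]) cube([200, 2600, 2800]);


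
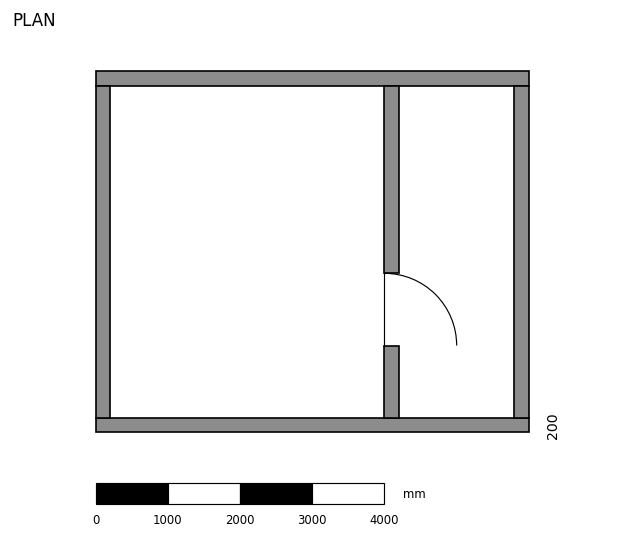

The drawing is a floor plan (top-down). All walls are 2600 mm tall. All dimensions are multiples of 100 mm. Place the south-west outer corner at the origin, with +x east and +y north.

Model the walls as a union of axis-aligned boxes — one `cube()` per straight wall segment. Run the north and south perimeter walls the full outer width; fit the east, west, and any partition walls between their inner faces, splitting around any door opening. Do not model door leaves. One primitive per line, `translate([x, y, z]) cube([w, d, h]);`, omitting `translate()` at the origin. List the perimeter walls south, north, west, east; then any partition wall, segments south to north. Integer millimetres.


cube([6000, 200, 2600]);
translate([0, 4800, 0]) cube([6000, 200, 2600]);
translate([0, 200, 0]) cube([200, 4600, 2600]);
translate([5800, 200, 0]) cube([200, 4600, 2600]);
translate([4000, 200, 0]) cube([200, 1000, 2600]);
translate([4000, 2200, 0]) cube([200, 2600, 2600]);
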